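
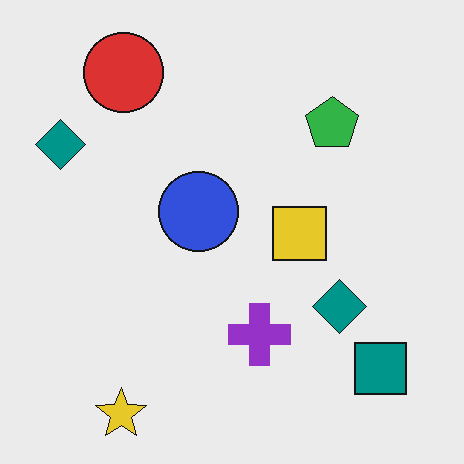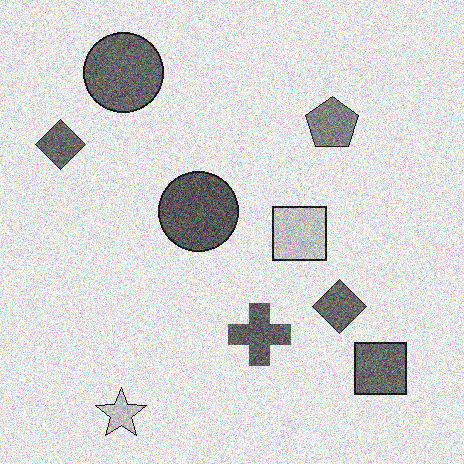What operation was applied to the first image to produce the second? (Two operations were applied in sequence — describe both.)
The second image is the first converted to grayscale, then degraded with a thick layer of grain.

All color is removed — every shape is now a shade of grey. Random speckle covers the whole image, including the flat background.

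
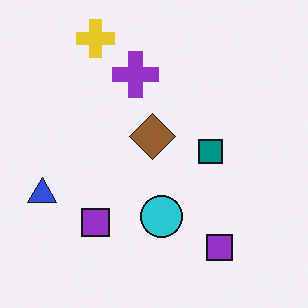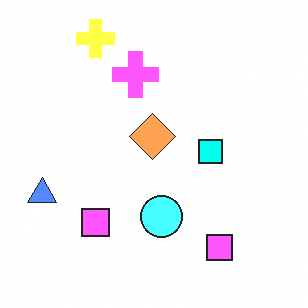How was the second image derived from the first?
The image was noticeably brightened.

Every pixel — background and shapes alike — is uniformly brightened.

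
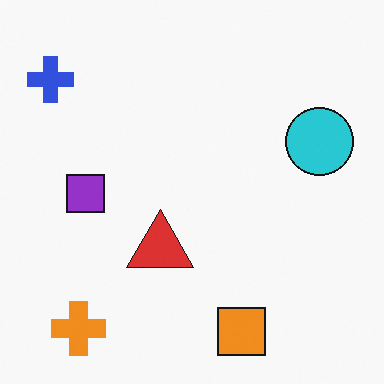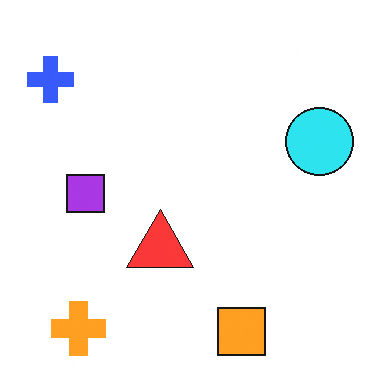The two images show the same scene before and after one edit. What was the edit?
The second image is the first brightened a little.

Every pixel — background and shapes alike — is uniformly brightened.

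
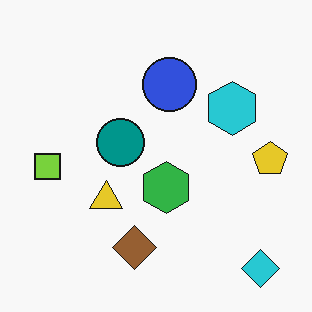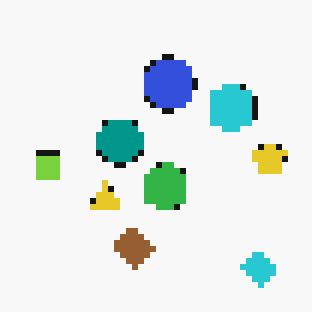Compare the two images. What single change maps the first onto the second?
This is the original image pixelated into visible square blocks.

Shapes are reduced to large square blocks; fine edges and outlines are lost — a downscale-then-upscale (mosaic) effect.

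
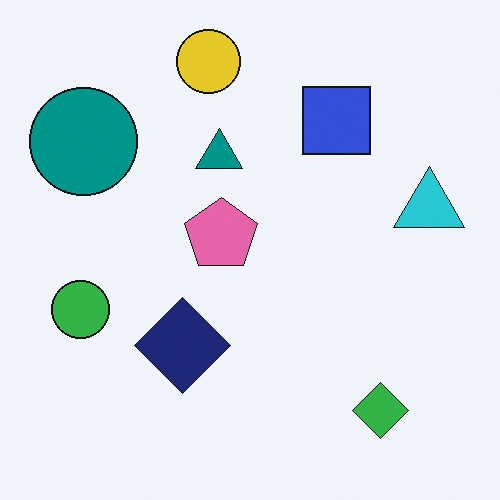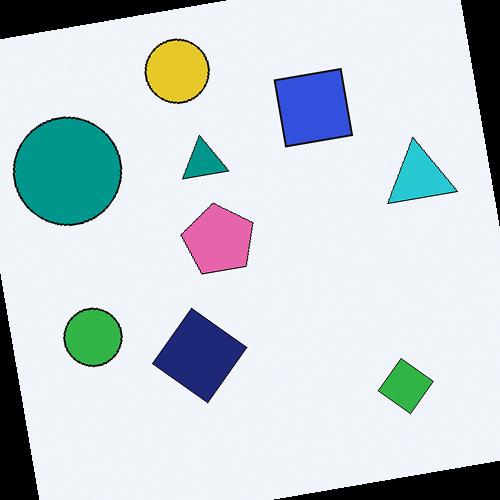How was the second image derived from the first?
The transformation is: rotated counter-clockwise by a slight angle.

Every shape is tilted by the same angle and the image corners show triangular fill wedges — a whole-image rotation by a non-right angle.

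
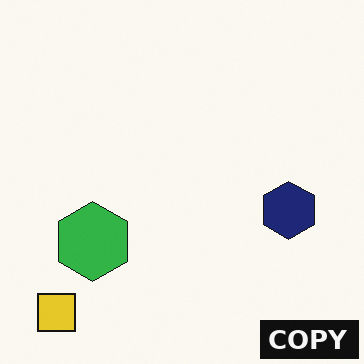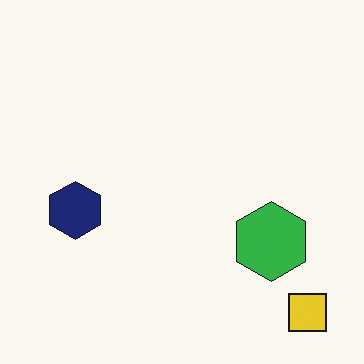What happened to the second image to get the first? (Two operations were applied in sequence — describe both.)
The first image is the second flipped horizontally (left ↔ right), then watermarked with the text "COPY" in the lower-right corner.

The yellow square is in the bottom-right of the second image and the bottom-left of the first — shapes on opposite sides of the vertical midline have swapped in a mirror flip. A dark label reading "COPY" appears in the lower-right corner.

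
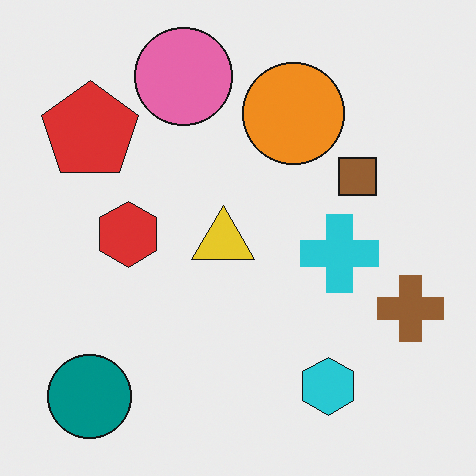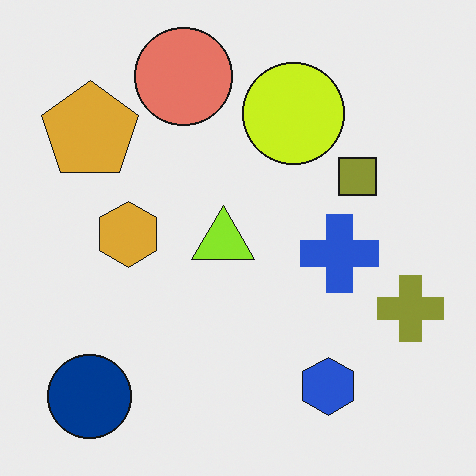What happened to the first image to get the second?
Hue-shifted by a small amount.

Every shape's color has rotated by the same amount around the hue wheel — a uniform hue shift.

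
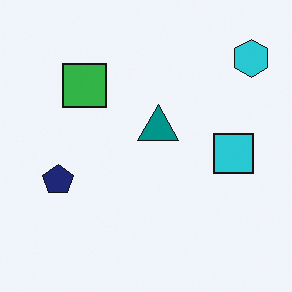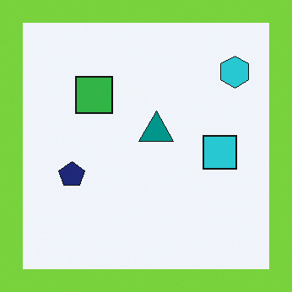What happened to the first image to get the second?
The second image is the first framed with a lime border.

A solid lime frame runs around the edge of the second image, with the content slightly shrunk inside it.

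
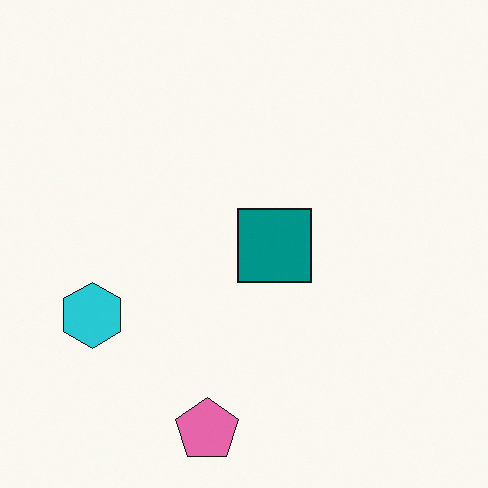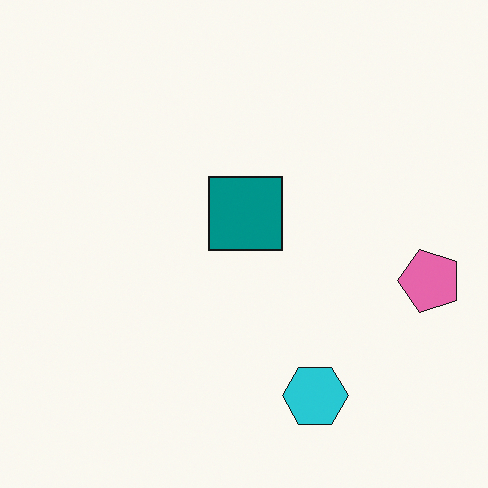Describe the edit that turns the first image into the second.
It was rotated 90° counter-clockwise.

The pink pentagon sits in the bottom of the first image and the right of the second — consistent with a whole-image 90° counter-clockwise rotation.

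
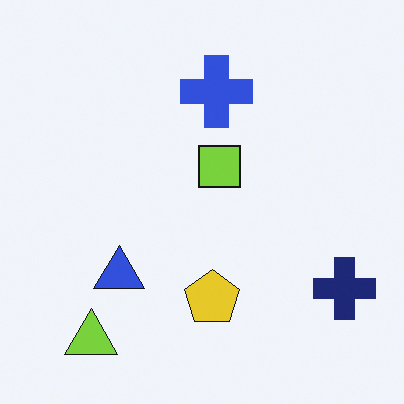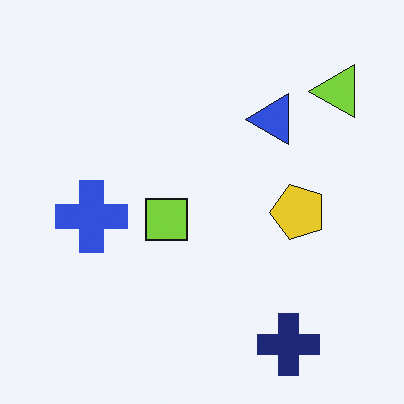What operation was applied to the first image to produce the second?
It was transposed (reflected across the top-left ↔ bottom-right diagonal).

Shapes have swapped their row and column positions — what was in the top-right is now in the bottom-left — a diagonal reflection.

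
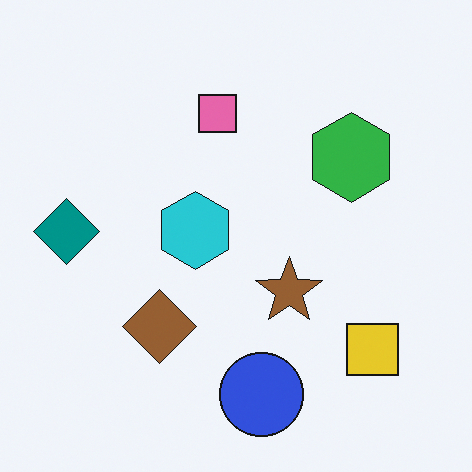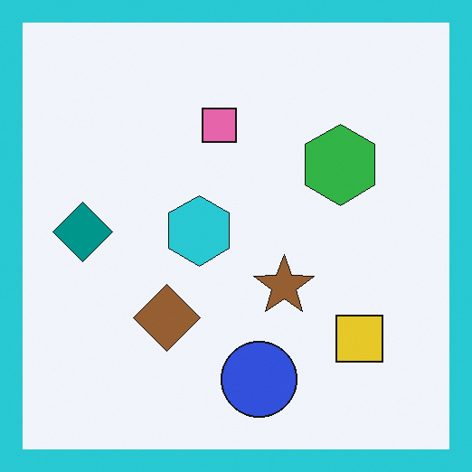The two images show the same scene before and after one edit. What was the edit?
Framed with a cyan border.

A solid cyan frame runs around the edge of the second image, with the content slightly shrunk inside it.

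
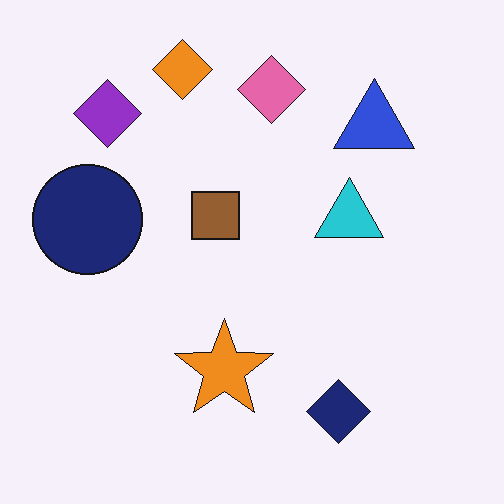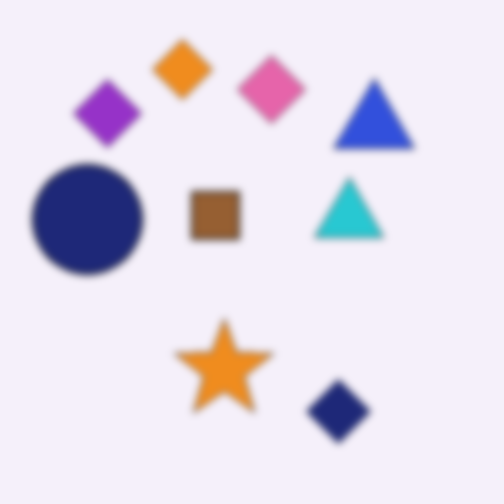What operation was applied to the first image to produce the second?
Noticeably gaussian-blurred.

Shape edges and outlines are uniformly softened across the whole image.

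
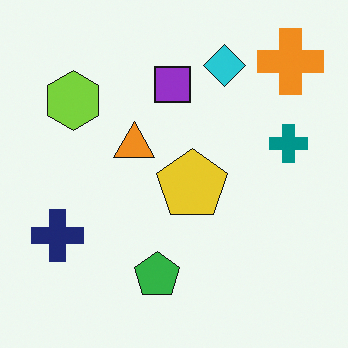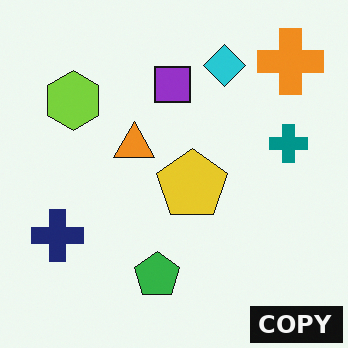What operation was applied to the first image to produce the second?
The image was watermarked with the text "COPY" in the lower-right corner.

A dark label reading "COPY" appears in the lower-right corner.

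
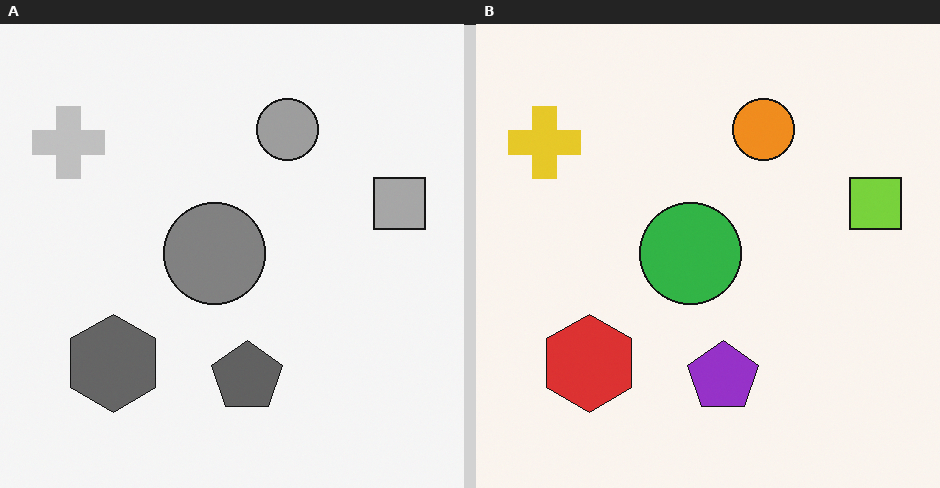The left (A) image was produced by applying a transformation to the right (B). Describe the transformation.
It was converted to grayscale.

All color is removed — every shape is now a shade of grey.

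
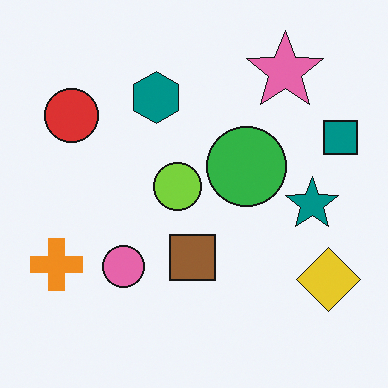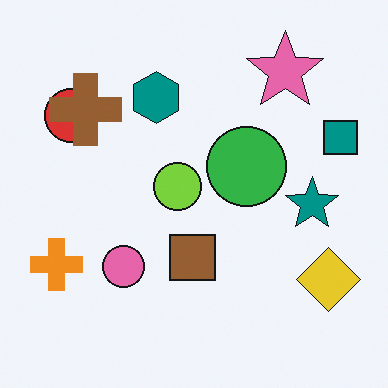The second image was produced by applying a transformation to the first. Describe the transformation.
The transformation is: overlaid with an additional brown cross.

A brown cross appears in the second image that is absent from the first.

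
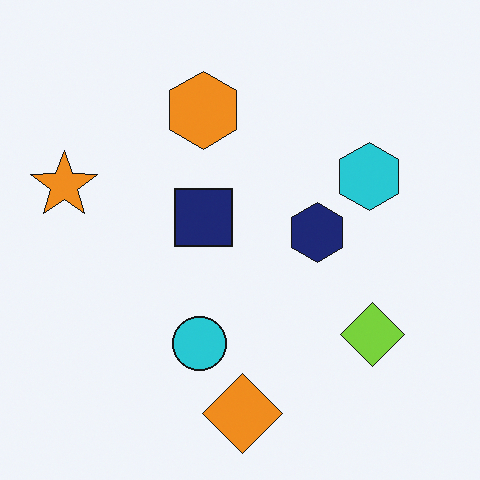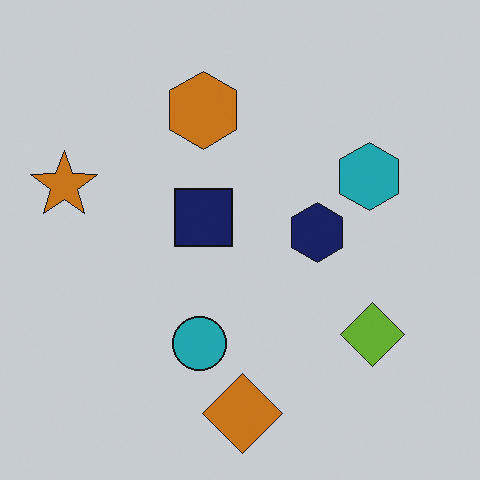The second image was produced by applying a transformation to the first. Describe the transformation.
The image was slightly darkened.

Every pixel — background and shapes alike — is uniformly darkened.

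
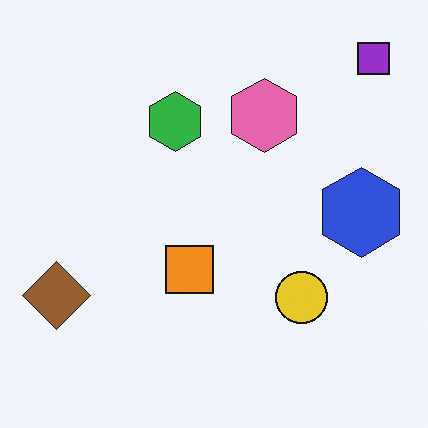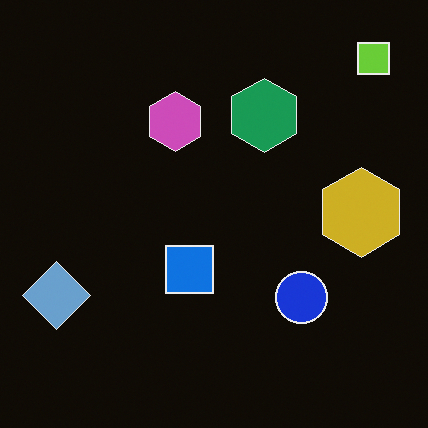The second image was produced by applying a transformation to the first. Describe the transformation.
The image was color-inverted (negative).

The light background has become dark and every shape's color is its complement — a photographic negative.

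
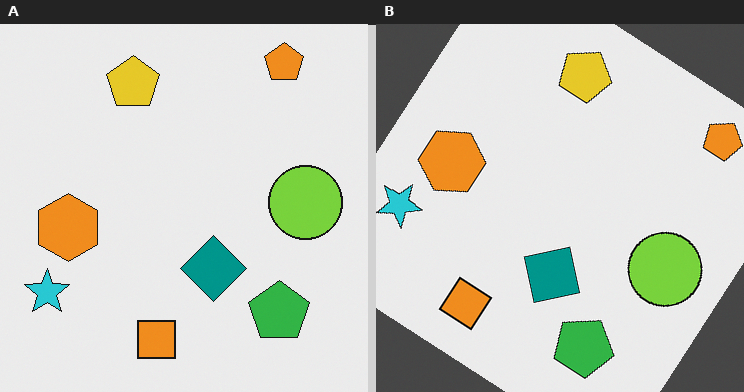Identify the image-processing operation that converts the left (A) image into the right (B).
Rotated clockwise by a large amount — several tens of degrees.

Every shape is tilted by the same angle and the image corners show triangular fill wedges — a whole-image rotation by a non-right angle.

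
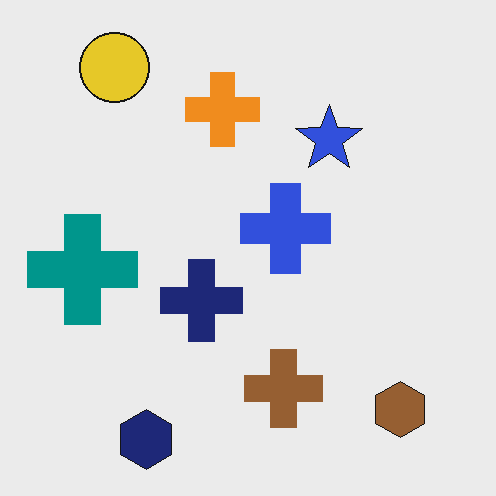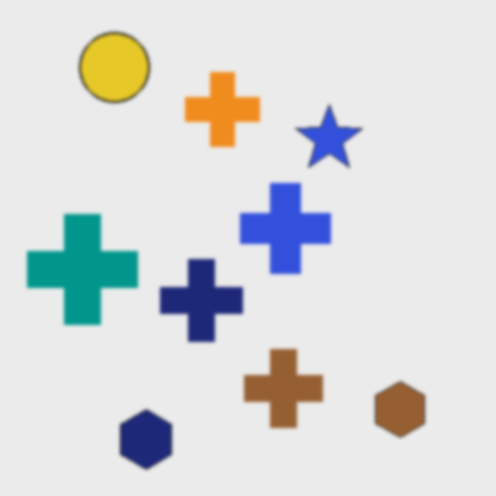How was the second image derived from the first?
The transformation is: lightly blurred.

Shape edges and outlines are uniformly softened across the whole image.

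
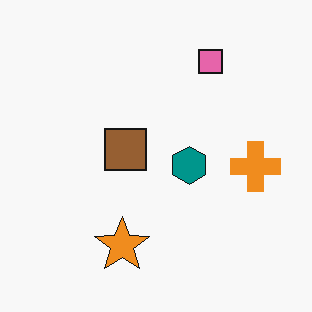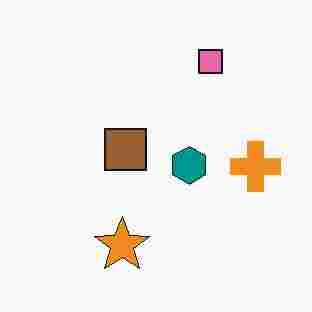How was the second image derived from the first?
The second image is the first degraded with heavy JPEG compression.

Blocky 8×8 compression artifacts appear around shape edges and the flat background shows ringing — characteristic JPEG degradation.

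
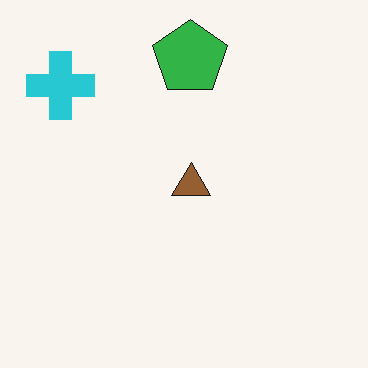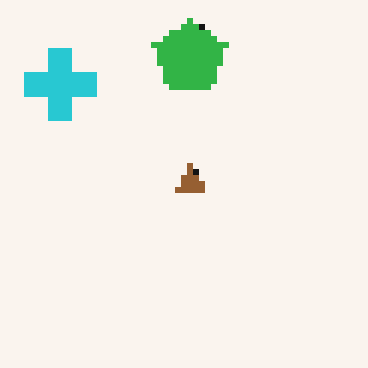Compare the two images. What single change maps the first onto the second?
This is the original image moderately pixelated.

Shapes are reduced to large square blocks; fine edges and outlines are lost — a downscale-then-upscale (mosaic) effect.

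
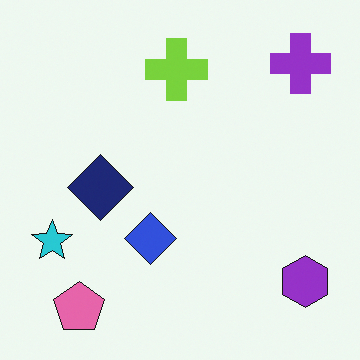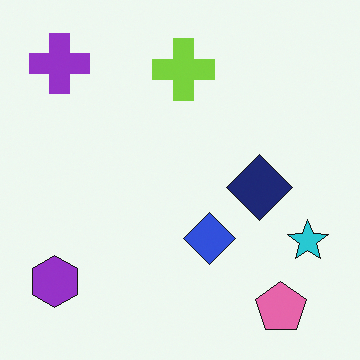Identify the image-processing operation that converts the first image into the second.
Flipped horizontally (left ↔ right).

The cyan star is in the bottom-left of the first image and the bottom-right of the second — shapes on opposite sides of the vertical midline have swapped in a mirror flip.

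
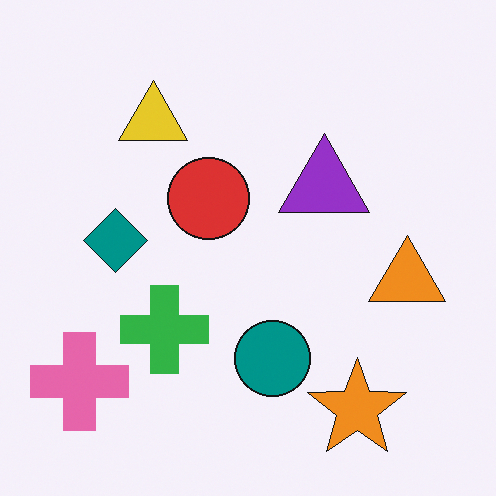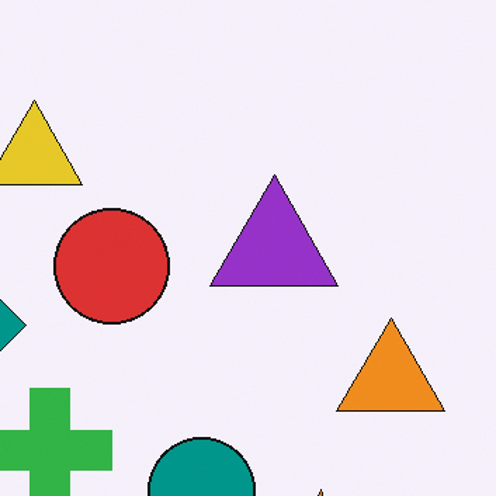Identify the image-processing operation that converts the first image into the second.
It was cropped slightly and scaled back up.

The visible shapes are larger and the field of view is narrower; shapes near the original edges may be partly or wholly outside the frame — a crop-and-rescale.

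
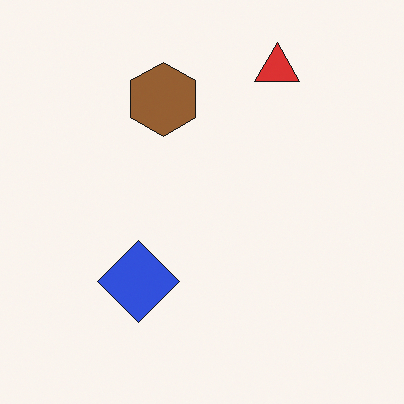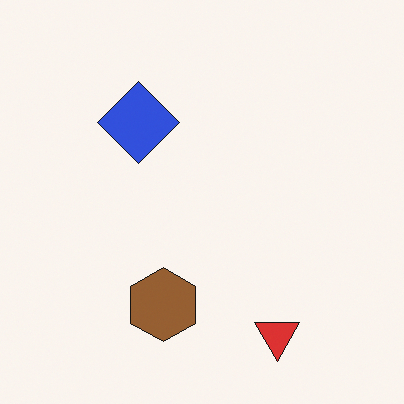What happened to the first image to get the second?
The transformation is: flipped vertically (top ↔ bottom).

The red triangle is in the top-right of the first image and the bottom-right of the second — shapes on opposite sides of the horizontal midline have swapped in a mirror flip.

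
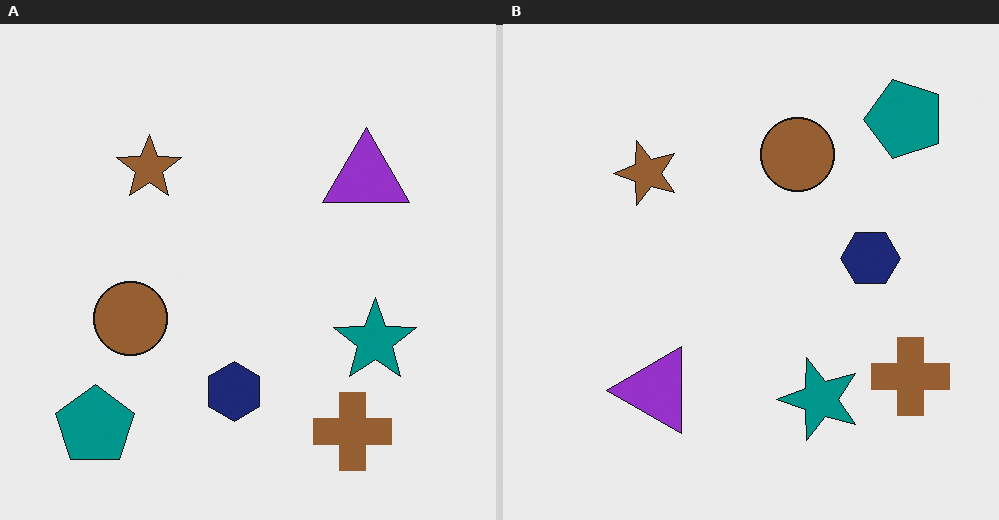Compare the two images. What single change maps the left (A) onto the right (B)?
This is the original image transposed (reflected across the top-left ↔ bottom-right diagonal).

Shapes have swapped their row and column positions — what was in the top-right is now in the bottom-left — a diagonal reflection.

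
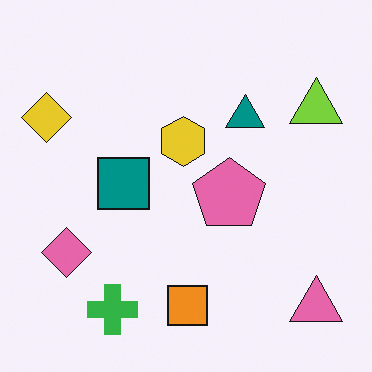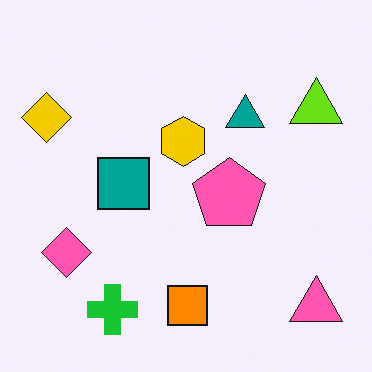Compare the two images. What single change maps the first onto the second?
This is the original image slightly oversaturated.

All colors are more vivid — a global saturation change.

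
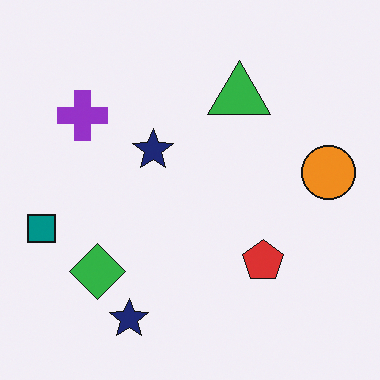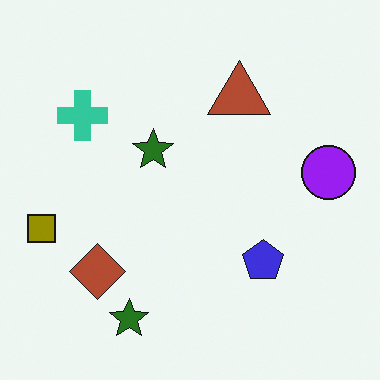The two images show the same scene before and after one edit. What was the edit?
The image was hue-shifted by a large amount.

Every shape's color has rotated by the same amount around the hue wheel — a uniform hue shift.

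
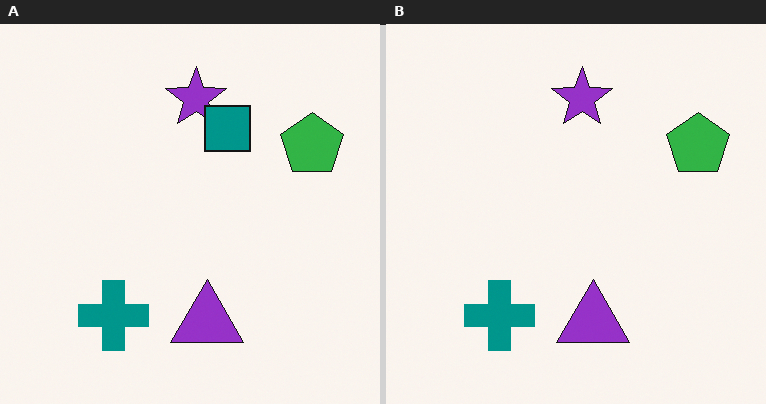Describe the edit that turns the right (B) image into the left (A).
The left (A) image is the right (B) overlaid with an additional teal square.

A teal square appears in the left (A) image that is absent from the right (B).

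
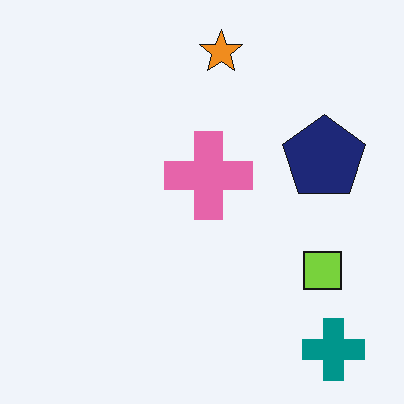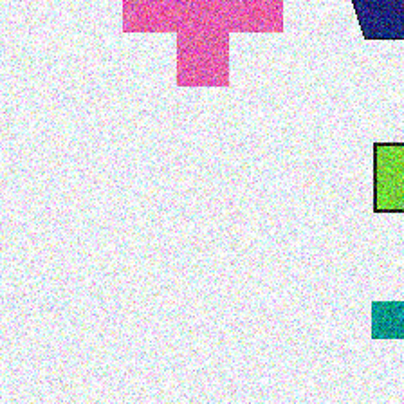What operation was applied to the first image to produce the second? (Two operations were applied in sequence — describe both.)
This is the original image degraded with strong gaussian noise, then cropped to a noticeably smaller region and rescaled.

Random speckle covers the whole image, including the flat background. The visible shapes are larger and the field of view is narrower; shapes near the original edges may be partly or wholly outside the frame — a crop-and-rescale.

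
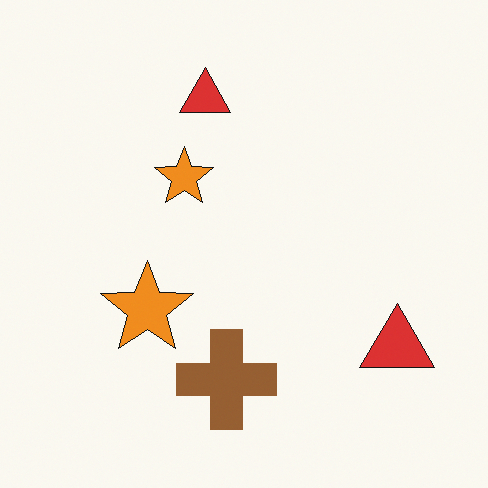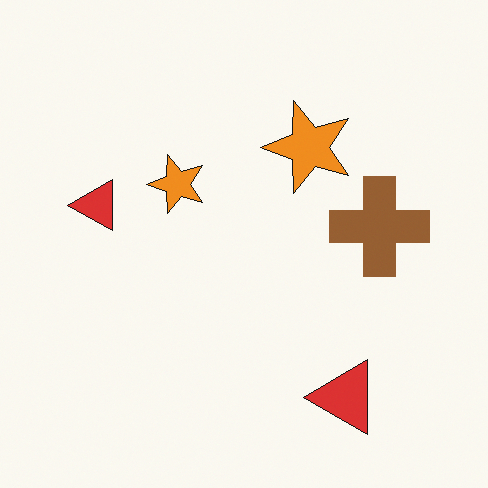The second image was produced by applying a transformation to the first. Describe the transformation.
This is the original image transposed (reflected across the top-left ↔ bottom-right diagonal).

Shapes have swapped their row and column positions — what was in the top-right is now in the bottom-left — a diagonal reflection.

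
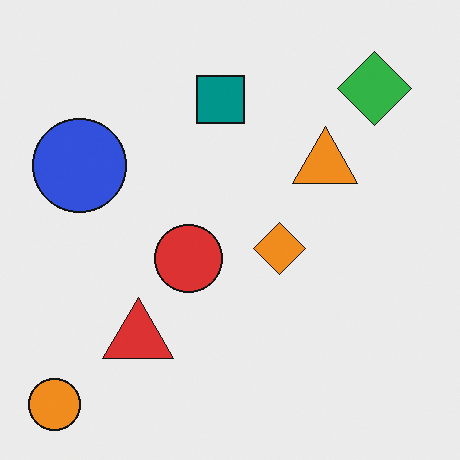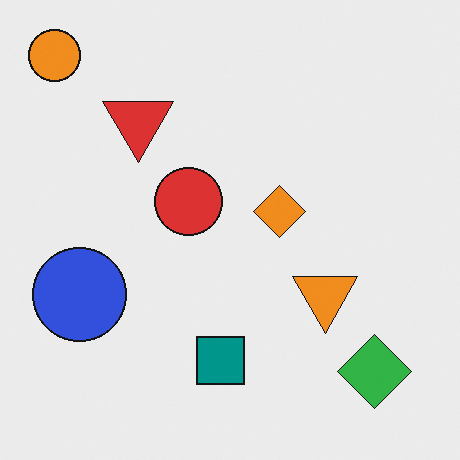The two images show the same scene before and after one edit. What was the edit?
The transformation is: flipped vertically (top ↔ bottom).

The orange circle is in the bottom-left of the first image and the top-left of the second — shapes on opposite sides of the horizontal midline have swapped in a mirror flip.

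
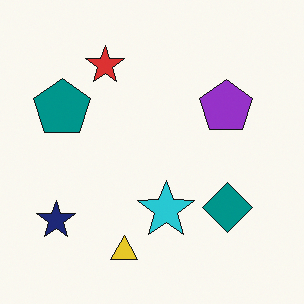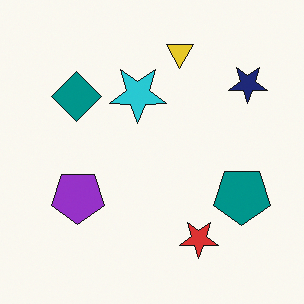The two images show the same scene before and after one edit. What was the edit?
The image was rotated 180°.

The navy star sits in the bottom-left of the first image and the top-right of the second — consistent with a whole-image 180° rotation.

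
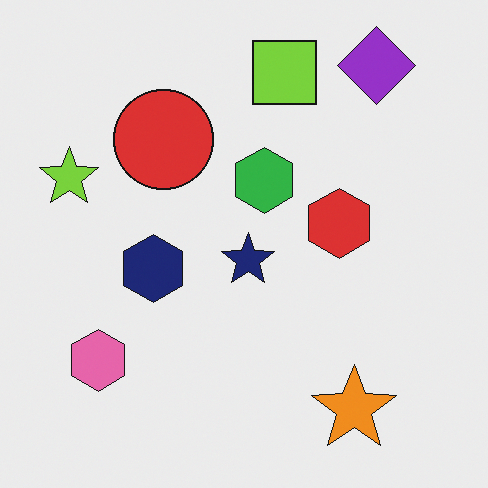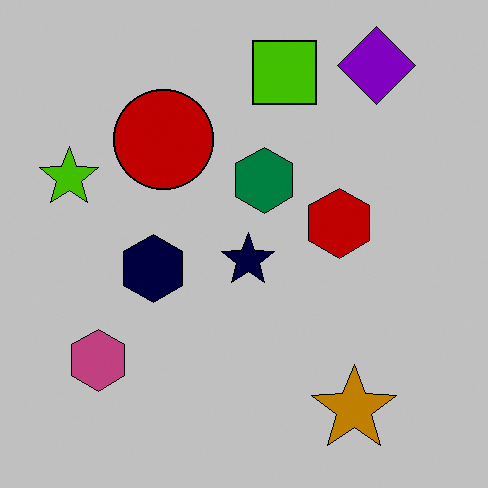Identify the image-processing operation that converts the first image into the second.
This is the original image aggressively posterized.

Each flat color has snapped to a coarser quantized level — most visibly, the near-white background has dropped to a flat grey.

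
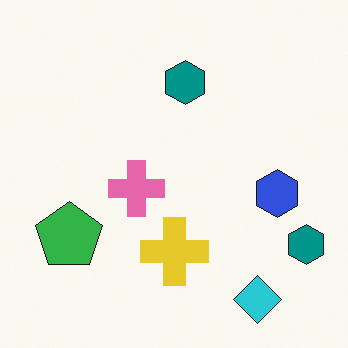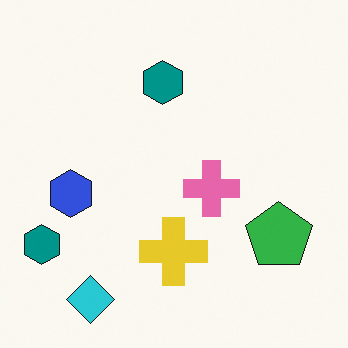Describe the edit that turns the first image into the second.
The second image is the first flipped horizontally (left ↔ right).

The green pentagon is in the bottom-left of the first image and the bottom-right of the second — shapes on opposite sides of the vertical midline have swapped in a mirror flip.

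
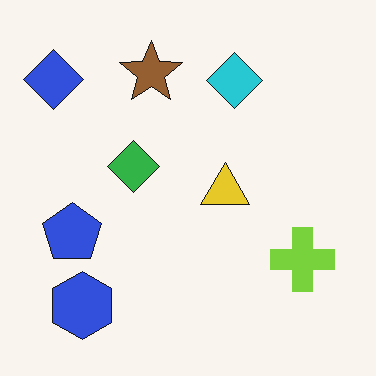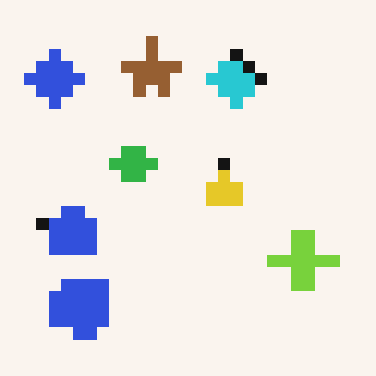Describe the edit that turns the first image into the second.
The image was heavily pixelated into large blocks.

Shapes are reduced to large square blocks; fine edges and outlines are lost — a downscale-then-upscale (mosaic) effect.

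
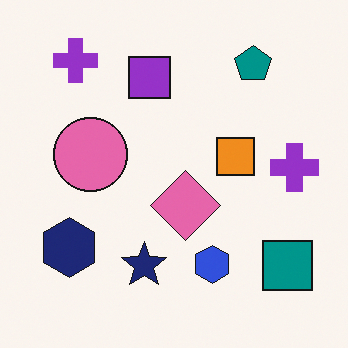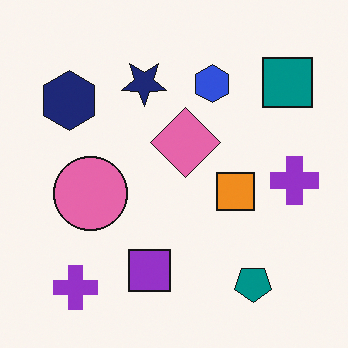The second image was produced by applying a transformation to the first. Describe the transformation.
The image was flipped vertically (top ↔ bottom).

The teal pentagon is in the top-right of the first image and the bottom-right of the second — shapes on opposite sides of the horizontal midline have swapped in a mirror flip.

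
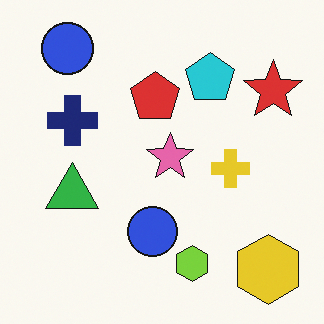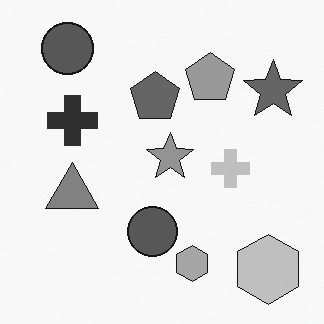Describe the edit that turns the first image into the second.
The second image is the first converted to grayscale.

All color is removed — every shape is now a shade of grey.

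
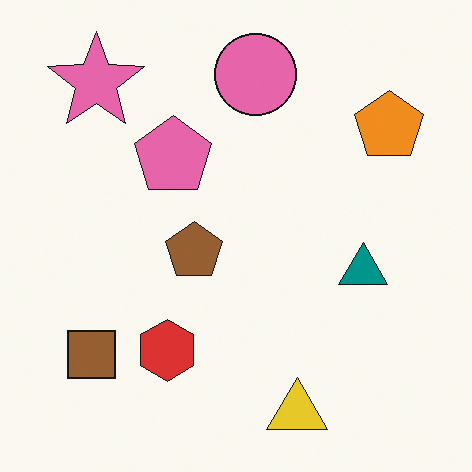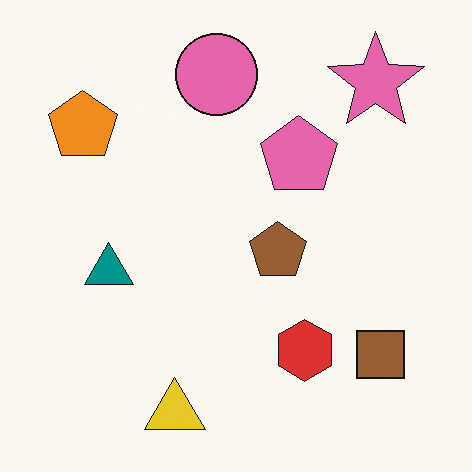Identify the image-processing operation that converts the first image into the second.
Flipped horizontally (left ↔ right).

The orange pentagon is in the top-right of the first image and the top-left of the second — shapes on opposite sides of the vertical midline have swapped in a mirror flip.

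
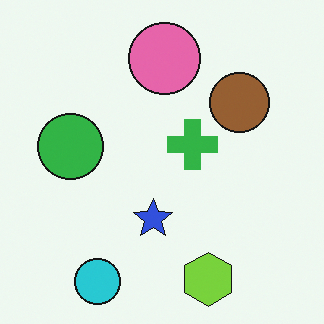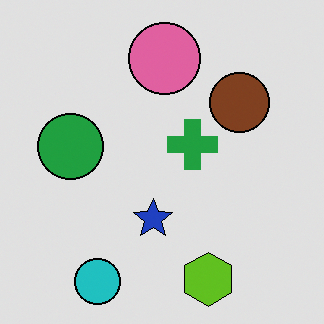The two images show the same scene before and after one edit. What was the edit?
The image was posterized to a reduced palette.

Each flat color has snapped to a coarser quantized level — most visibly, the near-white background has dropped to a flat grey.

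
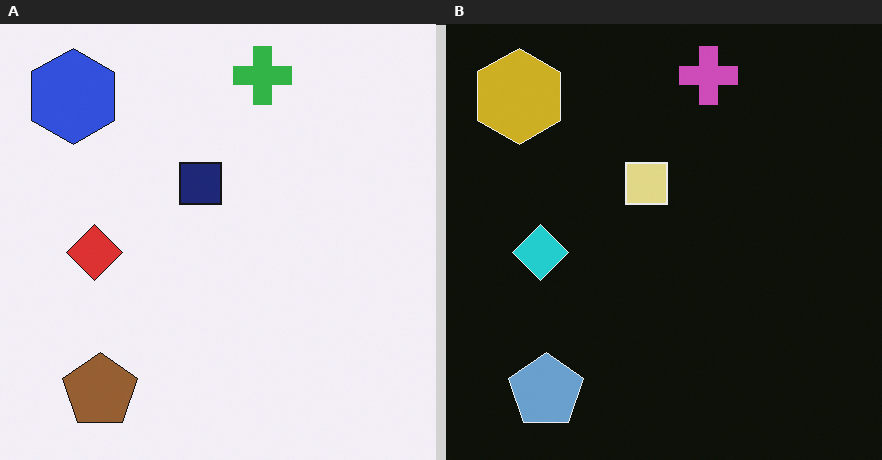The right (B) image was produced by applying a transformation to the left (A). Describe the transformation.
The transformation is: color-inverted (negative).

The light background has become dark and every shape's color is its complement — a photographic negative.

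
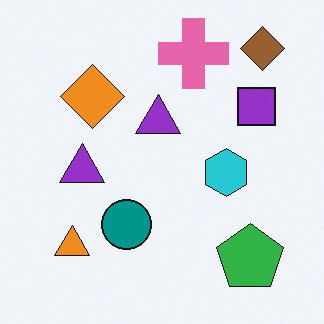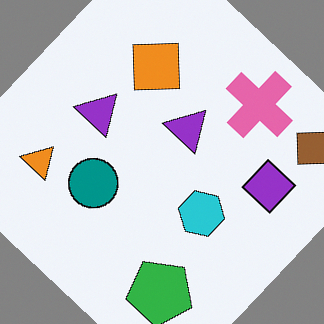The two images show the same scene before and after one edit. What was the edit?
This is the original image rotated clockwise by a large amount — several tens of degrees.

Every shape is tilted by the same angle and the image corners show triangular fill wedges — a whole-image rotation by a non-right angle.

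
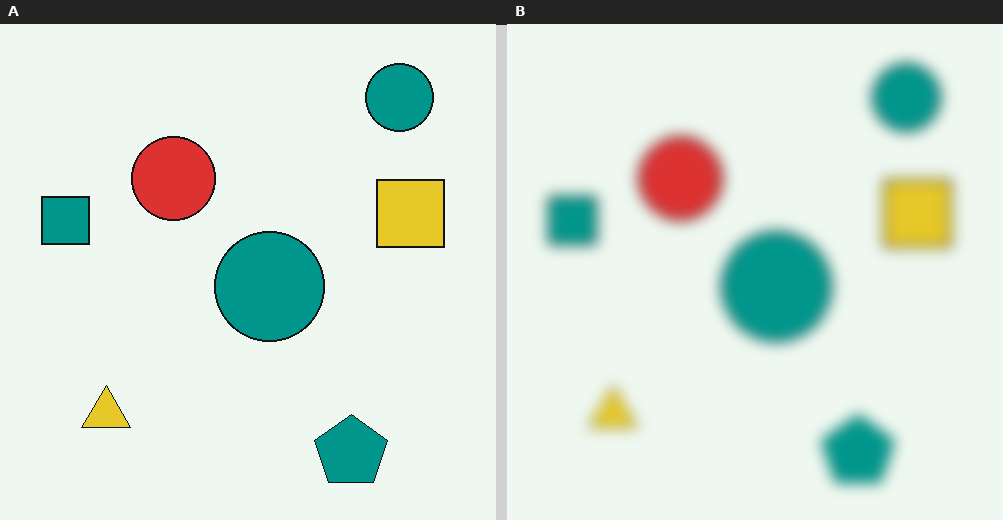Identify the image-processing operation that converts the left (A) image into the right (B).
The transformation is: heavily blurred.

Shape edges and outlines are uniformly softened across the whole image.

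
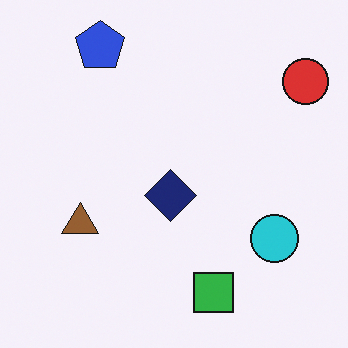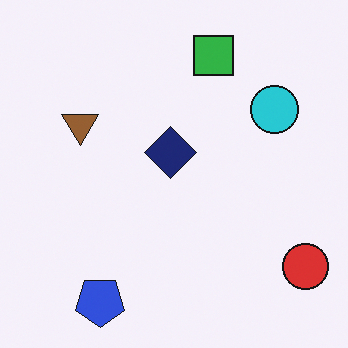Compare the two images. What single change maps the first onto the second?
It was flipped vertically (top ↔ bottom).

The blue pentagon is in the top-left of the first image and the bottom-left of the second — shapes on opposite sides of the horizontal midline have swapped in a mirror flip.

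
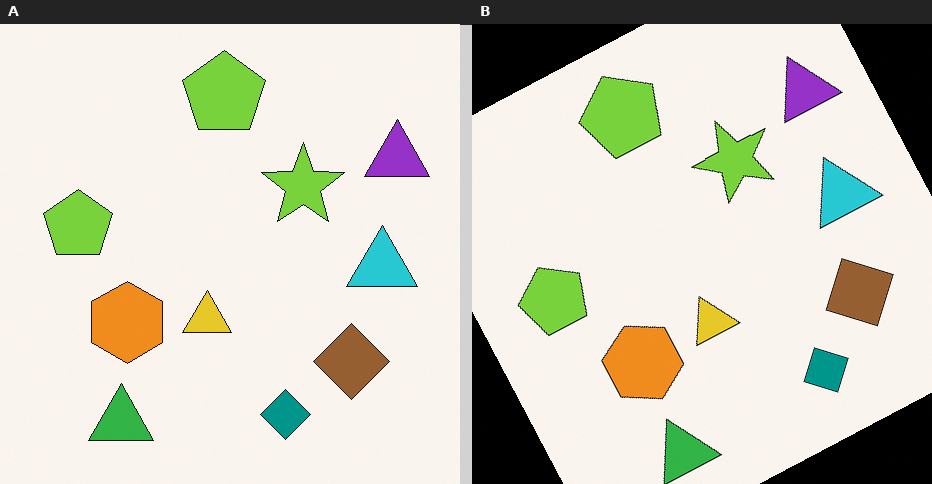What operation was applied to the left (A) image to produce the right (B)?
The image was rotated counter-clockwise by a clearly visible amount.

Every shape is tilted by the same angle and the image corners show triangular fill wedges — a whole-image rotation by a non-right angle.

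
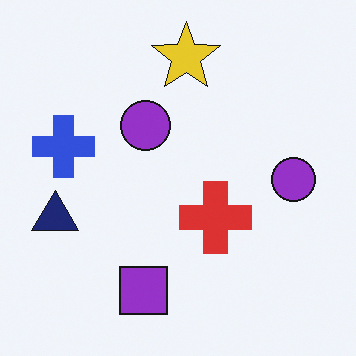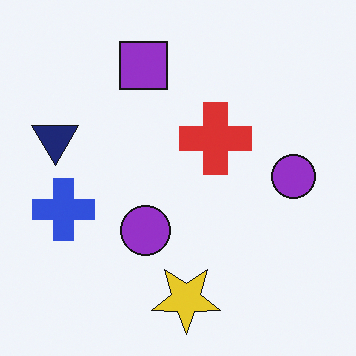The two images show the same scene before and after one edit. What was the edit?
This is the original image flipped vertically (top ↔ bottom).

The yellow star is in the top of the first image and the bottom of the second — shapes on opposite sides of the horizontal midline have swapped in a mirror flip.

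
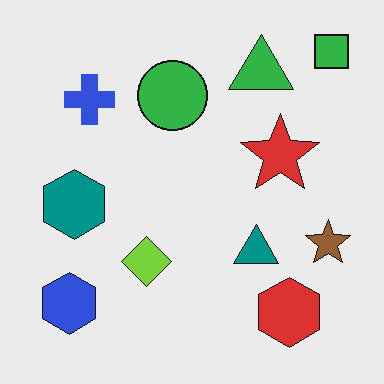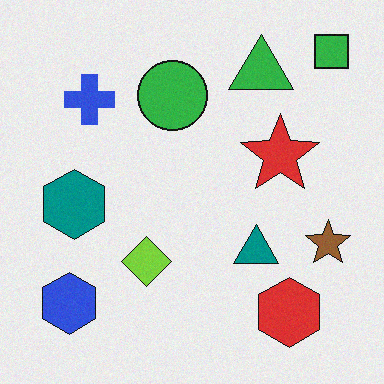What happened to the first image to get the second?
The transformation is: degraded with subtle gaussian noise.

Random speckle covers the whole image, including the flat background.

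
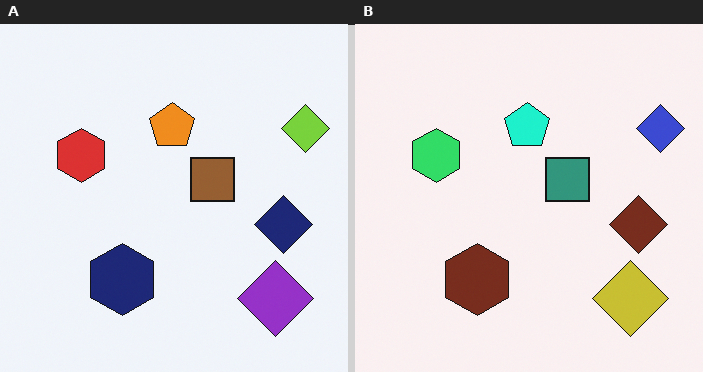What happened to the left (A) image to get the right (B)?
It was hue-shifted noticeably.

Every shape's color has rotated by the same amount around the hue wheel — a uniform hue shift.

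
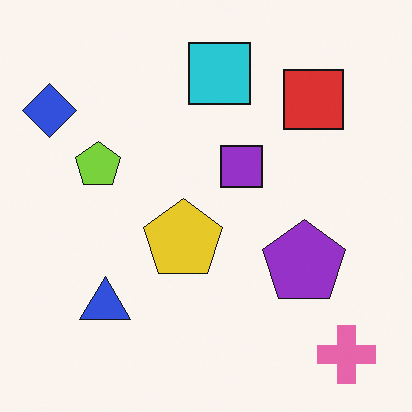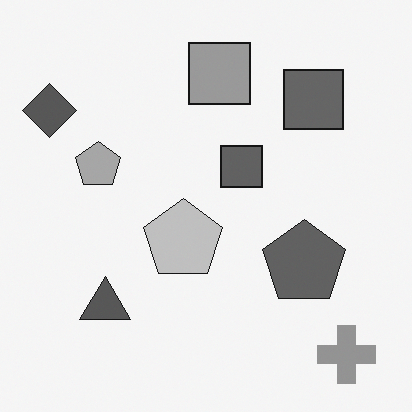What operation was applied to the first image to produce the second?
It was converted to grayscale.

All color is removed — every shape is now a shade of grey.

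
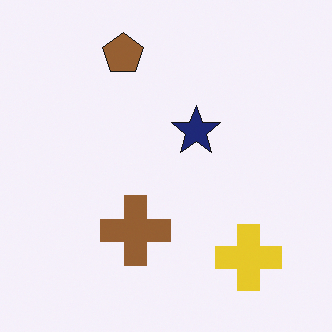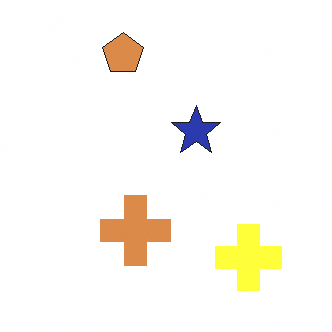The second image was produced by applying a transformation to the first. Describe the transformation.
The second image is the first noticeably brightened.

Every pixel — background and shapes alike — is uniformly brightened.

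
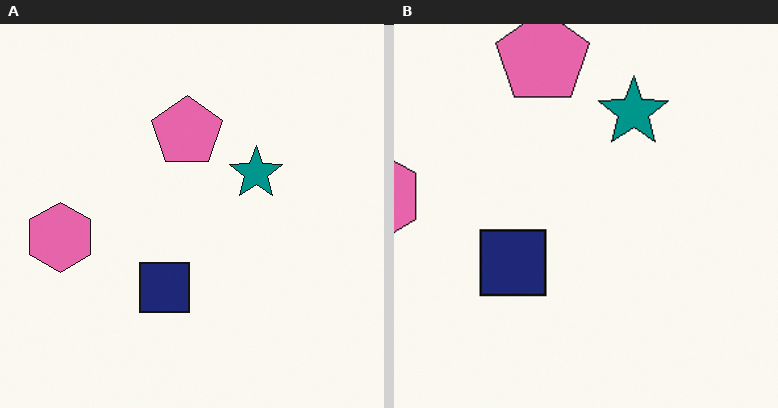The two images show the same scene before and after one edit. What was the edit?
The image was cropped slightly and scaled back up.

The visible shapes are larger and the field of view is narrower; shapes near the original edges may be partly or wholly outside the frame — a crop-and-rescale.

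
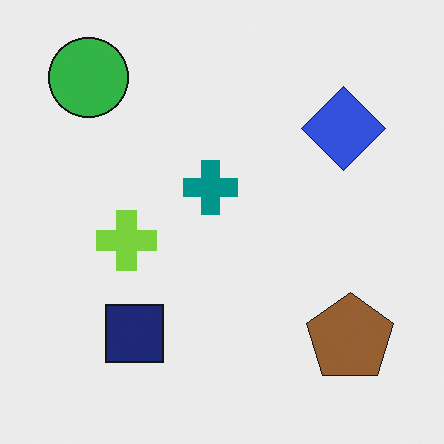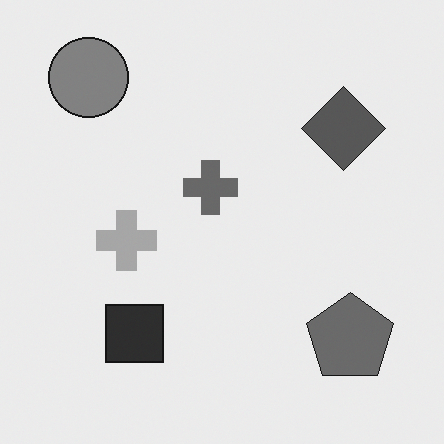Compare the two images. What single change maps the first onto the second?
Converted to grayscale.

All color is removed — every shape is now a shade of grey.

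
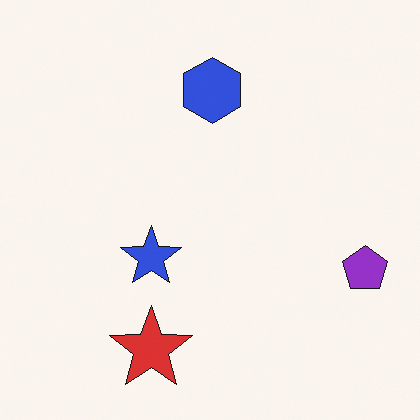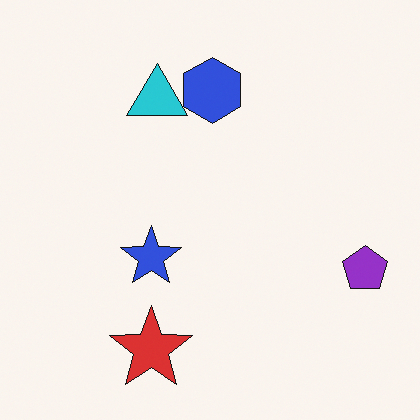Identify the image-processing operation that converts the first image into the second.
This is the original image overlaid with an additional cyan triangle.

A cyan triangle appears in the second image that is absent from the first.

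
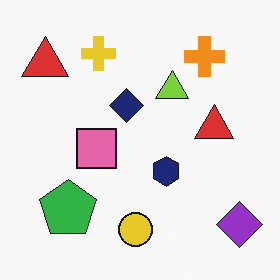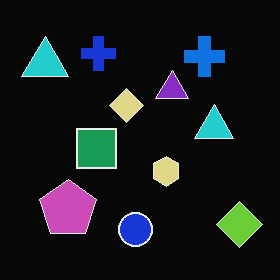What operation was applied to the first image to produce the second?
The second image is the first color-inverted (negative).

The light background has become dark and every shape's color is its complement — a photographic negative.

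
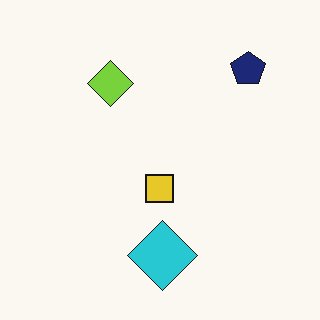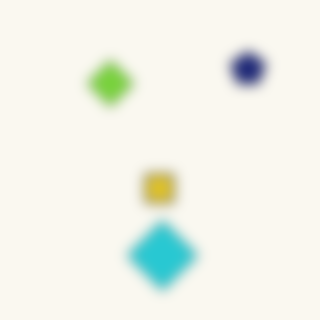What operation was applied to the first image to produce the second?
The transformation is: heavily blurred.

Shape edges and outlines are uniformly softened across the whole image.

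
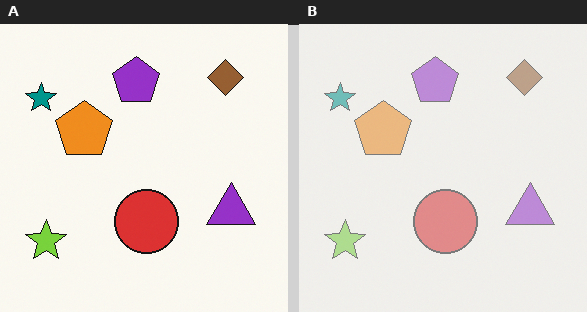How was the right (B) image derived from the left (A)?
It was washed out (contrast reduced).

Tones are pushed toward mid-grey across the whole image — a global contrast change.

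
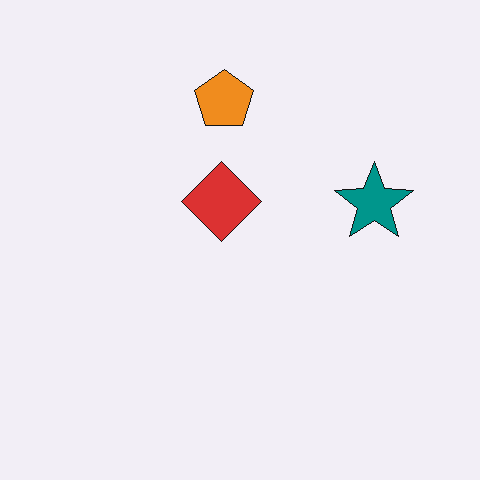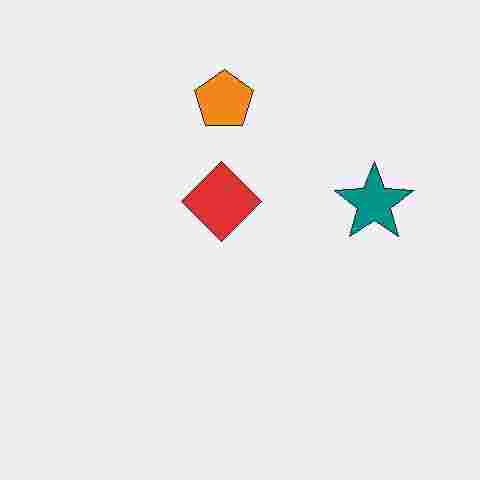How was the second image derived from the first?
This is the original image heavily JPEG-compressed with obvious blocking artifacts.

Blocky 8×8 compression artifacts appear around shape edges and the flat background shows ringing — characteristic JPEG degradation.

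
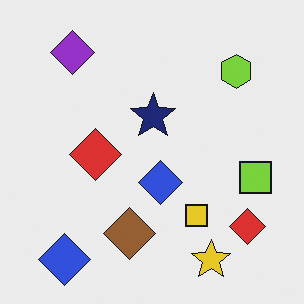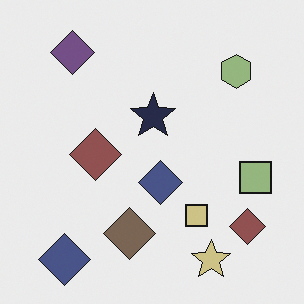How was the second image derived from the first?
It was heavily desaturated.

All colors are more muted and greyish — a global saturation change.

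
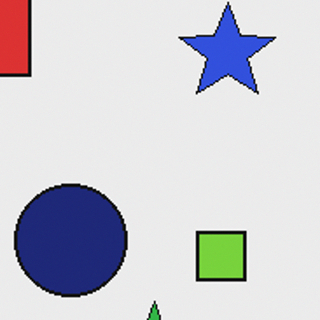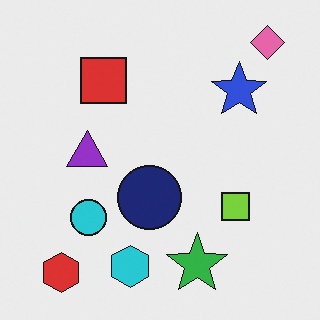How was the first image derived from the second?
The transformation is: cropped tightly and scaled back up.

The visible shapes are larger and the field of view is narrower; shapes near the original edges may be partly or wholly outside the frame — a crop-and-rescale.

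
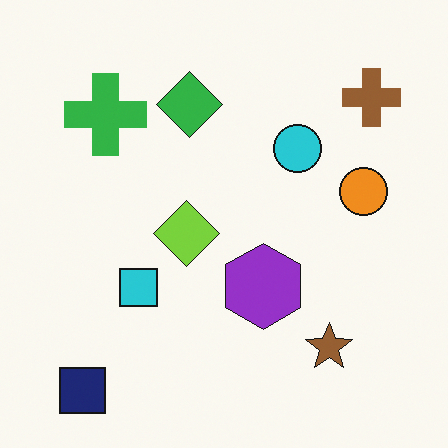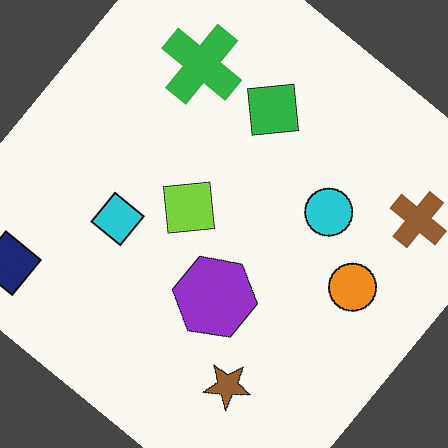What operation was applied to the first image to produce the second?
This is the original image rotated clockwise by a large amount — several tens of degrees.

Every shape is tilted by the same angle and the image corners show triangular fill wedges — a whole-image rotation by a non-right angle.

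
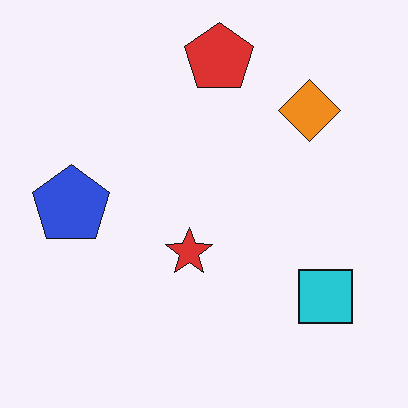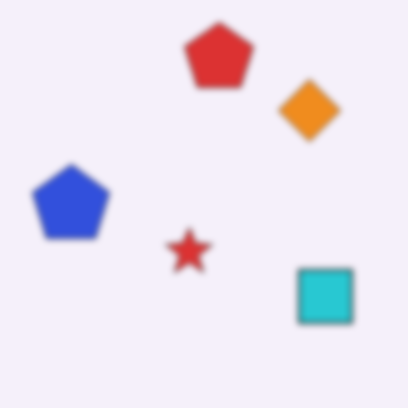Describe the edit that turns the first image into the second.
Noticeably gaussian-blurred.

Shape edges and outlines are uniformly softened across the whole image.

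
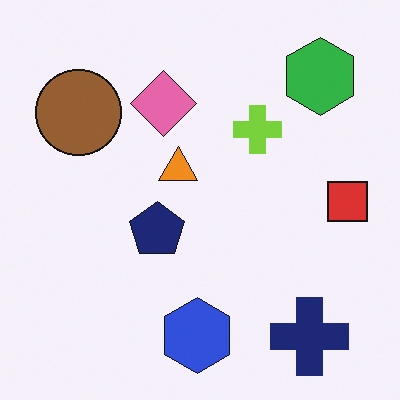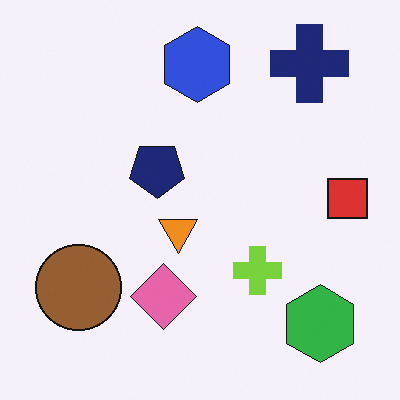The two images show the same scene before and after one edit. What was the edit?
The image was flipped vertically (top ↔ bottom).

The navy cross is in the bottom-right of the first image and the top-right of the second — shapes on opposite sides of the horizontal midline have swapped in a mirror flip.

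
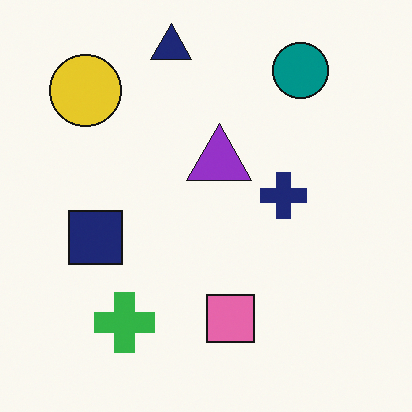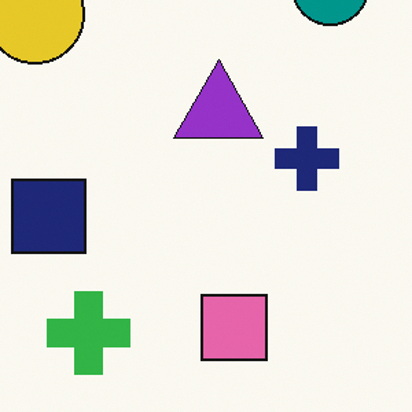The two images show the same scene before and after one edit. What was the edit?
This is the original image cropped to a modestly smaller region and rescaled.

The visible shapes are larger and the field of view is narrower; shapes near the original edges may be partly or wholly outside the frame — a crop-and-rescale.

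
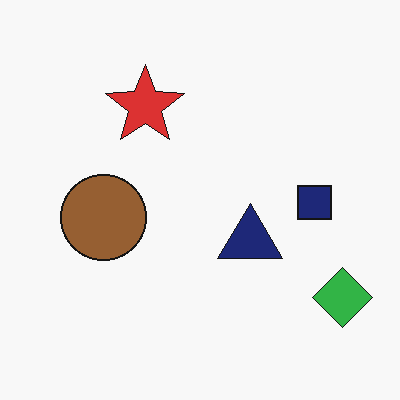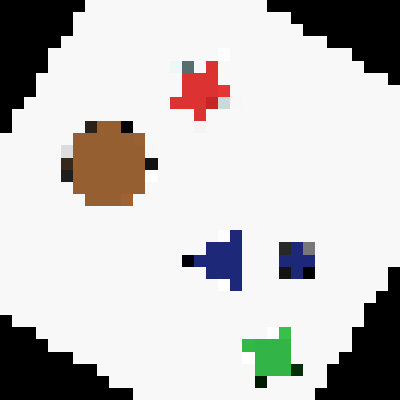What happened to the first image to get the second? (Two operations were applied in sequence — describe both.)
Rotated clockwise by a large amount — several tens of degrees, then heavily pixelated into large blocks.

Every shape is tilted by the same angle and the image corners show triangular fill wedges — a whole-image rotation by a non-right angle. Shapes are reduced to large square blocks; fine edges and outlines are lost — a downscale-then-upscale (mosaic) effect.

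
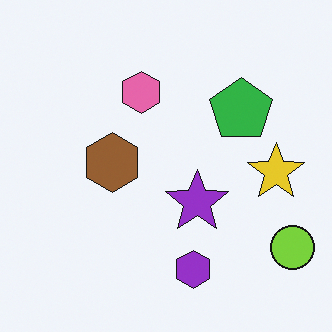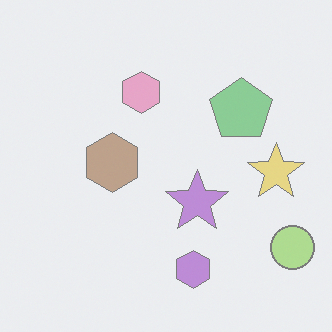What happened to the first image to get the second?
The second image is the first washed out (contrast reduced).

Tones are pushed toward mid-grey across the whole image — a global contrast change.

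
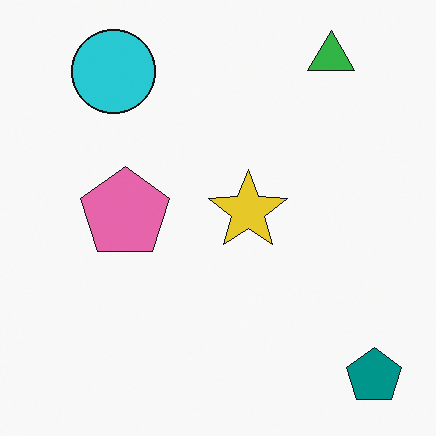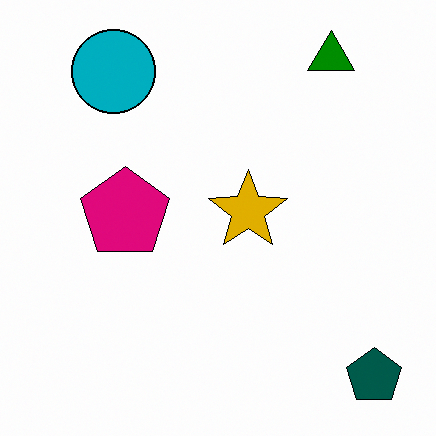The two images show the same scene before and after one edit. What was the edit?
The second image is the first given much higher contrast.

Tones are pushed away from mid-grey across the whole image — a global contrast change.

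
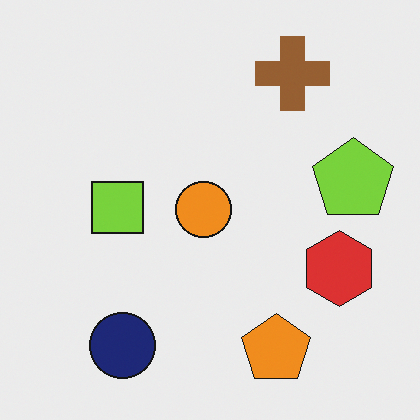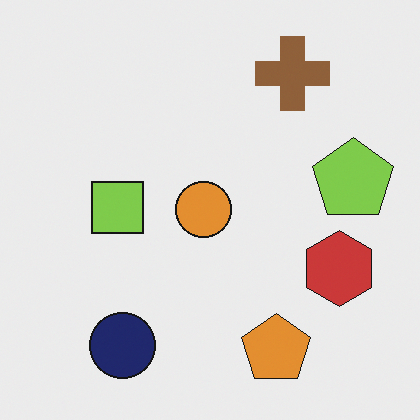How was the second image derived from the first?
Slightly desaturated.

All colors are more muted and greyish — a global saturation change.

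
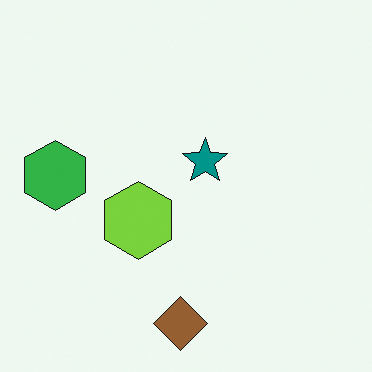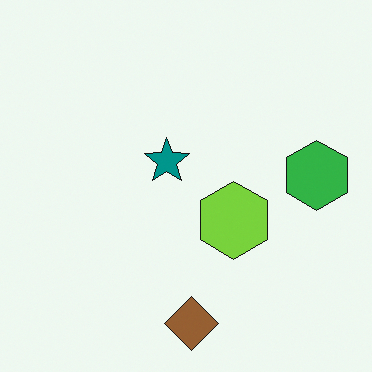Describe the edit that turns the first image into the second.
The image was flipped horizontally (left ↔ right).

The green hexagon is in the left of the first image and the right of the second — shapes on opposite sides of the vertical midline have swapped in a mirror flip.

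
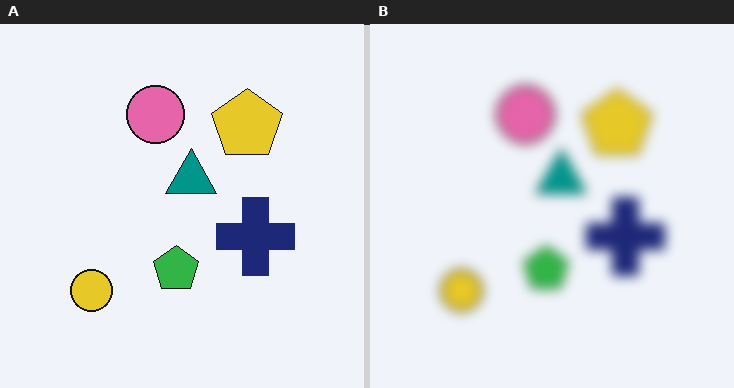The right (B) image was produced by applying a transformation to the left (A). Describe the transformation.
It was heavily blurred.

Shape edges and outlines are uniformly softened across the whole image.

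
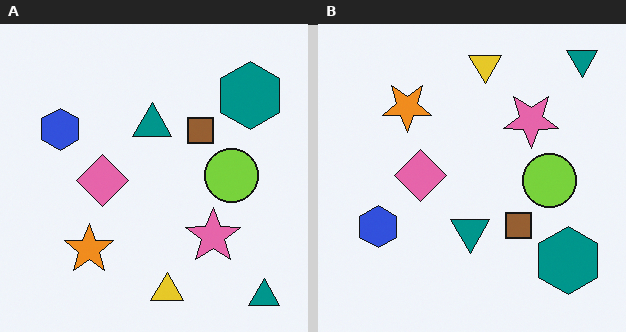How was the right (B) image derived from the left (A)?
It was flipped vertically (top ↔ bottom).

The yellow triangle is in the bottom of the left (A) image and the top of the right (B) — shapes on opposite sides of the horizontal midline have swapped in a mirror flip.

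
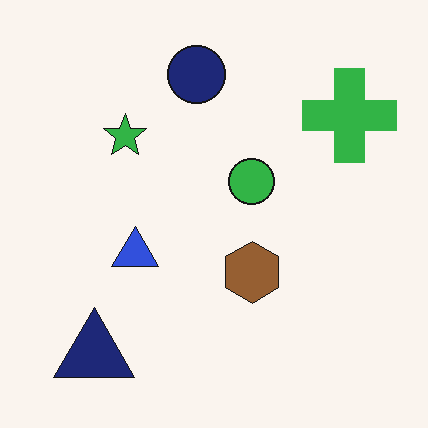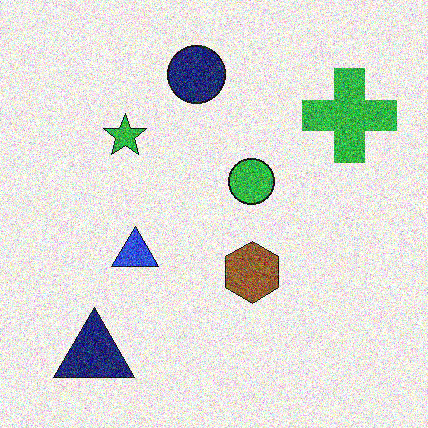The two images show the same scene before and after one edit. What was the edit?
Degraded with heavy additive noise.

Random speckle covers the whole image, including the flat background.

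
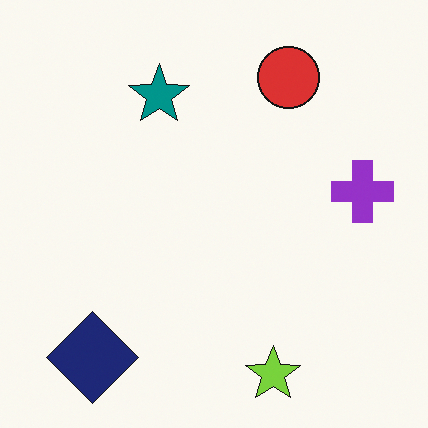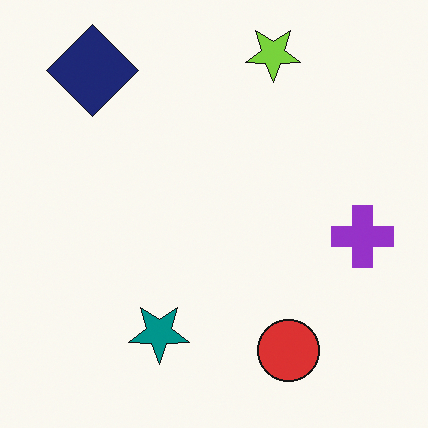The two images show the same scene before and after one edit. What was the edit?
This is the original image flipped vertically (top ↔ bottom).

The lime star is in the bottom of the first image and the top of the second — shapes on opposite sides of the horizontal midline have swapped in a mirror flip.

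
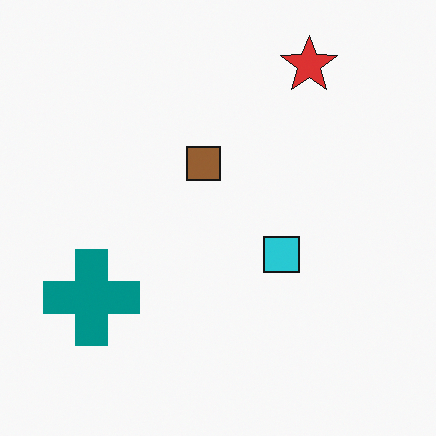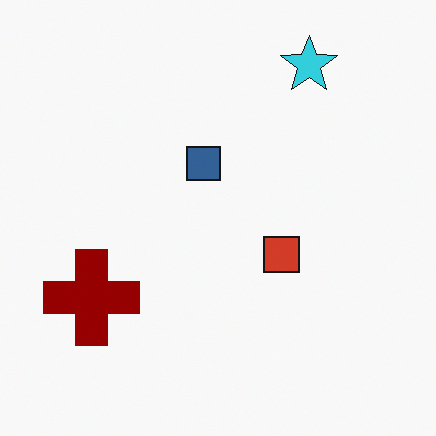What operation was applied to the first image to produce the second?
Hue-shifted through roughly half the color wheel.

Every shape's color has rotated by the same amount around the hue wheel — a uniform hue shift.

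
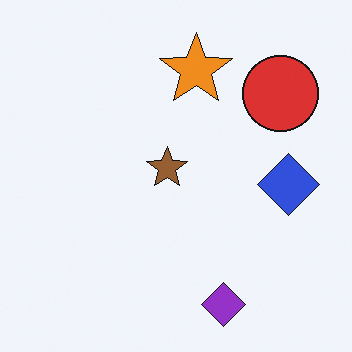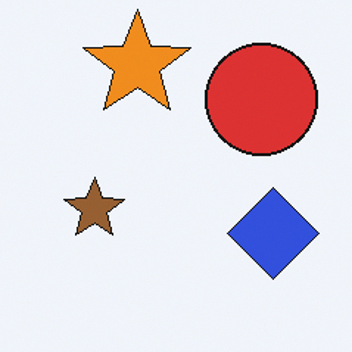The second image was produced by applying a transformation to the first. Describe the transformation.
This is the original image cropped slightly and scaled back up.

The visible shapes are larger and the field of view is narrower; shapes near the original edges may be partly or wholly outside the frame — a crop-and-rescale.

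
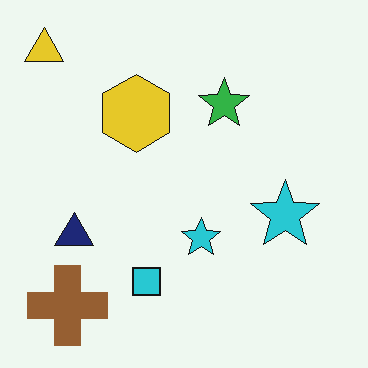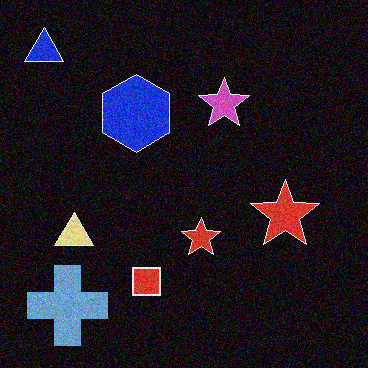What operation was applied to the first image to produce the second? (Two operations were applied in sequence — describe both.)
Color-inverted (negative), then degraded with visible gaussian noise.

The light background has become dark and every shape's color is its complement — a photographic negative. Random speckle covers the whole image, including the flat background.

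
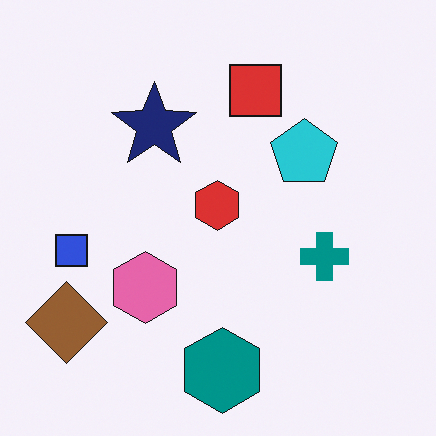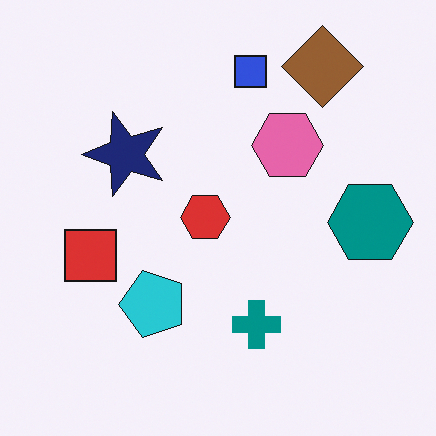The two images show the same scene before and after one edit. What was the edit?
This is the original image transposed (reflected across the top-left ↔ bottom-right diagonal).

Shapes have swapped their row and column positions — what was in the top-right is now in the bottom-left — a diagonal reflection.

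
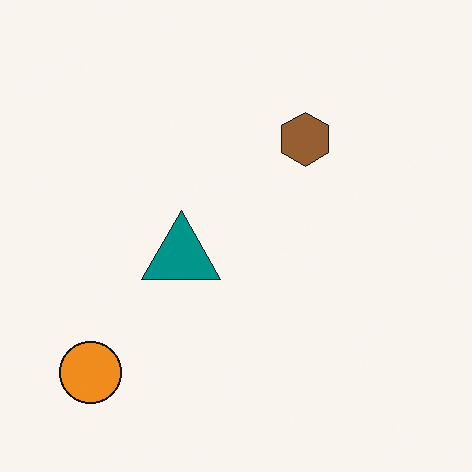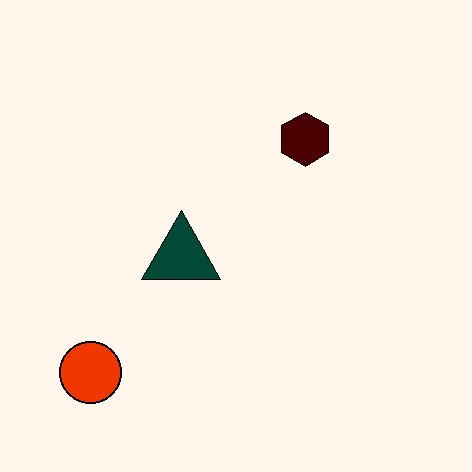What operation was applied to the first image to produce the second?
The transformation is: boosted in contrast.

Tones are pushed away from mid-grey across the whole image — a global contrast change.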